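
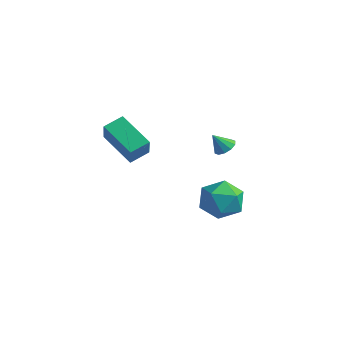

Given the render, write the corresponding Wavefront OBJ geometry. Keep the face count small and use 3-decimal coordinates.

v 0.601 0.771 -3.956
v 1.486 1.609 -4.121
v 1.654 -0.049 -2.479
v 2.539 0.789 -2.644
v 1.448 1.129 -2.19
v 0.797 1.636 -3.102
v 2.343 -0.076 -3.498
v 1.692 0.431 -4.41
v 2.563 1.086 -3.838
v 2.009 1.83 -3.03
v 1.131 -0.27 -3.57
v 0.577 0.474 -2.762
v -1.29 -4.078 1.844
v -1.059 -3.1 2.212
v 0.469 -4.128 0.873
v 0.7 -3.151 1.241
v -0.68 -4.649 2.979
v -0.449 -3.672 3.347
v 1.079 -4.7 2.008
v 1.31 -3.722 2.376
v 1.116 1.482 -0.178
v 1.618 1.634 0.134
v 0.724 1.018 0.678
v 1.368 1.914 0.171
v 1.022 2.029 0.075
v 0.712 1.935 -0.118
v 0.556 1.668 -0.334
v 0.614 1.33 -0.49
v 0.864 1.05 -0.528
v 1.21 0.935 -0.431
v 1.52 1.029 -0.239
v 1.676 1.296 -0.023
f 1 12 6
f 1 6 2
f 1 2 8
f 1 8 11
f 1 11 12
f 2 6 10
f 6 12 5
f 12 11 3
f 11 8 7
f 8 2 9
f 4 10 5
f 4 5 3
f 4 3 7
f 4 7 9
f 4 9 10
f 5 10 6
f 3 5 12
f 7 3 11
f 9 7 8
f 10 9 2
f 14 16 13
f 17 14 13
f 13 16 15
f 15 17 13
f 14 20 16
f 18 14 17
f 18 20 14
f 16 20 15
f 19 17 15
f 15 20 19
f 19 18 17
f 20 18 19
f 22 21 24
f 22 24 23
f 24 21 25
f 24 25 23
f 25 21 26
f 25 26 23
f 26 21 27
f 26 27 23
f 27 21 28
f 27 28 23
f 28 21 29
f 28 29 23
f 29 21 30
f 29 30 23
f 30 21 31
f 30 31 23
f 31 21 32
f 31 32 23
f 32 21 22
f 32 22 23



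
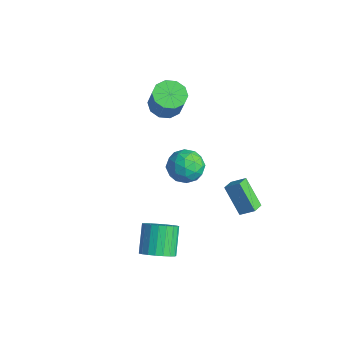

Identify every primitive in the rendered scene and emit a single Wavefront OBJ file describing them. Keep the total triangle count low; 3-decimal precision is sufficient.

v -0.221 3.886 -2.639
v 0.387 4.457 -2.053
v 1.04 4.071 -4.128
v 1.648 4.642 -3.542
v 0.192 3.178 -2.378
v 0.8 3.749 -1.792
v 1.453 3.363 -3.867
v 2.061 3.934 -3.281
v 2.621 0.161 3.536
v 3.281 -0.599 3.198
v 1.759 -1.001 4.462
v 2.419 -1.761 4.124
v 2.77 -1.008 4.786
v 3.303 -0.29 4.214
v 1.737 -1.31 3.446
v 2.27 -0.592 2.874
v 2.735 -1.508 3.142
v 3.374 -1.321 3.97
v 1.666 -0.279 3.69
v 2.305 -0.092 4.518
v 3.027 -0.117 3.285
v 2.013 -1.483 4.375
v 2.219 -1.041 4.764
v 2.608 -1.487 4.565
v 3.039 0.065 3.883
v 3.428 -0.382 3.684
v 3.127 -0.623 4.618
v 1.612 -1.218 3.976
v 2.001 -1.665 3.777
v 2.432 -0.113 3.095
v 2.821 -0.559 2.896
v 1.913 -0.977 3.042
v 3.094 -1.098 3.054
v 2.587 -1.781 3.599
v 2.186 -1.516 3.2
v 2.5 -1.094 2.864
v 3.469 -0.988 3.541
v 2.962 -1.671 4.085
v 3.169 -1.229 4.475
v 3.482 -0.807 4.138
v 3.148 -1.522 3.508
v 2.078 0.071 3.575
v 1.571 -0.612 4.119
v 1.558 -0.793 3.522
v 1.871 -0.371 3.185
v 2.453 0.181 4.061
v 1.946 -0.502 4.606
v 2.54 -0.506 4.796
v 2.854 -0.084 4.46
v 1.892 -0.078 4.152
v 2.829 -2.704 -2.61
v 3.569 -2.784 -1.973
v 2.571 -1.975 -0.712
v 1.831 -1.896 -1.35
v 3.645 -2.422 -2.145
v 2.646 -1.614 -0.885
v 3.579 -2.11 -2.398
v 2.58 -1.301 -1.138
v 3.383 -1.9 -2.688
v 2.385 -1.091 -1.427
v 3.092 -1.829 -2.964
v 2.094 -1.02 -1.703
v 2.755 -1.91 -3.179
v 1.757 -1.101 -1.918
v 2.431 -2.128 -3.295
v 1.433 -1.319 -2.035
v 2.176 -2.445 -3.294
v 1.178 -1.637 -2.033
v 2.034 -2.808 -3.174
v 1.036 -1.999 -1.913
v 2.029 -3.153 -2.956
v 1.031 -2.344 -1.696
v 2.163 -3.42 -2.679
v 1.164 -2.611 -1.419
v 2.412 -3.563 -2.39
v 1.413 -2.754 -1.129
v 2.733 -3.558 -2.139
v 1.734 -2.749 -0.878
v 3.07 -3.406 -1.969
v 2.072 -2.597 -0.709
v 3.366 -3.132 -1.911
v 2.368 -2.323 -0.65
v -3.85 1.933 2.396
v -3.019 2.305 2.033
v -2.259 2.139 3.6
v -3.09 1.767 3.964
v -3.354 2.764 2.243
v -2.594 2.598 3.811
v -3.878 2.905 2.512
v -3.117 2.74 4.08
v -4.391 2.676 2.737
v -3.631 2.51 4.304
v -4.698 2.162 2.831
v -3.938 1.996 4.399
v -4.681 1.561 2.76
v -3.921 1.395 4.327
v -4.346 1.102 2.549
v -3.586 0.936 4.117
v -3.823 0.96 2.28
v -3.062 0.795 3.848
v -3.309 1.19 2.056
v -2.549 1.024 3.623
v -3.002 1.704 1.961
v -2.242 1.538 3.529
f 2 4 1
f 5 2 1
f 1 4 3
f 3 5 1
f 2 8 4
f 6 2 5
f 6 8 2
f 4 8 3
f 7 5 3
f 3 8 7
f 7 6 5
f 8 6 7
f 9 46 25
f 46 20 49
f 25 49 14
f 46 49 25
f 9 25 21
f 25 14 26
f 21 26 10
f 25 26 21
f 9 21 30
f 21 10 31
f 30 31 16
f 21 31 30
f 9 30 42
f 30 16 45
f 42 45 19
f 30 45 42
f 9 42 46
f 42 19 50
f 46 50 20
f 42 50 46
f 10 26 37
f 26 14 40
f 37 40 18
f 26 40 37
f 14 49 27
f 49 20 48
f 27 48 13
f 49 48 27
f 20 50 47
f 50 19 43
f 47 43 11
f 50 43 47
f 19 45 44
f 45 16 32
f 44 32 15
f 45 32 44
f 16 31 36
f 31 10 33
f 36 33 17
f 31 33 36
f 12 38 24
f 38 18 39
f 24 39 13
f 38 39 24
f 12 24 22
f 24 13 23
f 22 23 11
f 24 23 22
f 12 22 29
f 22 11 28
f 29 28 15
f 22 28 29
f 12 29 34
f 29 15 35
f 34 35 17
f 29 35 34
f 12 34 38
f 34 17 41
f 38 41 18
f 34 41 38
f 13 39 27
f 39 18 40
f 27 40 14
f 39 40 27
f 11 23 47
f 23 13 48
f 47 48 20
f 23 48 47
f 15 28 44
f 28 11 43
f 44 43 19
f 28 43 44
f 17 35 36
f 35 15 32
f 36 32 16
f 35 32 36
f 18 41 37
f 41 17 33
f 37 33 10
f 41 33 37
f 52 51 55
f 52 55 53
f 53 55 56
f 53 56 54
f 55 51 57
f 55 57 56
f 56 57 58
f 56 58 54
f 57 51 59
f 57 59 58
f 58 59 60
f 58 60 54
f 59 51 61
f 59 61 60
f 60 61 62
f 60 62 54
f 61 51 63
f 61 63 62
f 62 63 64
f 62 64 54
f 63 51 65
f 63 65 64
f 64 65 66
f 64 66 54
f 65 51 67
f 65 67 66
f 66 67 68
f 66 68 54
f 67 51 69
f 67 69 68
f 68 69 70
f 68 70 54
f 69 51 71
f 69 71 70
f 70 71 72
f 70 72 54
f 71 51 73
f 71 73 72
f 72 73 74
f 72 74 54
f 73 51 75
f 73 75 74
f 74 75 76
f 74 76 54
f 75 51 77
f 75 77 76
f 76 77 78
f 76 78 54
f 77 51 79
f 77 79 78
f 78 79 80
f 78 80 54
f 79 51 81
f 79 81 80
f 80 81 82
f 80 82 54
f 81 51 52
f 81 52 82
f 82 52 53
f 82 53 54
f 84 83 87
f 84 87 85
f 85 87 88
f 85 88 86
f 87 83 89
f 87 89 88
f 88 89 90
f 88 90 86
f 89 83 91
f 89 91 90
f 90 91 92
f 90 92 86
f 91 83 93
f 91 93 92
f 92 93 94
f 92 94 86
f 93 83 95
f 93 95 94
f 94 95 96
f 94 96 86
f 95 83 97
f 95 97 96
f 96 97 98
f 96 98 86
f 97 83 99
f 97 99 98
f 98 99 100
f 98 100 86
f 99 83 101
f 99 101 100
f 100 101 102
f 100 102 86
f 101 83 103
f 101 103 102
f 102 103 104
f 102 104 86
f 103 83 84
f 103 84 104
f 104 84 85
f 104 85 86



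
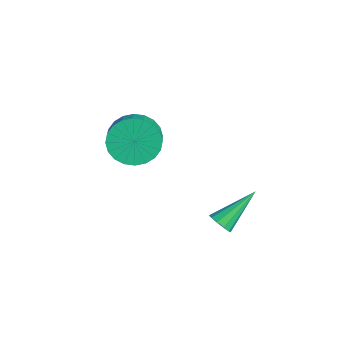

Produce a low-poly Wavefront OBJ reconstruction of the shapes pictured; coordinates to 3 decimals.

v 3.255 -0.505 -3.96
v 3.731 -0.569 -3.737
v 2.945 1.025 -2.86
v 3.767 -0.374 -3.998
v 3.608 -0.229 -4.244
v 3.313 -0.189 -4.382
v 2.997 -0.27 -4.359
v 2.779 -0.441 -4.184
v 2.743 -0.636 -3.923
v 2.902 -0.781 -3.677
v 3.197 -0.82 -3.539
v 3.513 -0.739 -3.562
v -1.771 -1.868 -2.56
v -1.399 -2.413 -3.389
v -0.136 -2.918 -2.489
v -0.509 -2.372 -1.66
v -1.214 -2.048 -3.443
v 0.049 -2.552 -2.544
v -1.114 -1.654 -3.363
v 0.149 -2.159 -2.464
v -1.114 -1.294 -3.161
v 0.149 -1.798 -2.262
v -1.214 -1.02 -2.867
v 0.049 -1.525 -1.968
v -1.399 -0.876 -2.526
v -0.136 -1.38 -1.627
v -1.64 -0.883 -2.191
v -0.378 -1.387 -1.292
v -1.902 -1.039 -1.911
v -0.639 -1.544 -1.012
v -2.144 -1.322 -1.731
v -0.881 -1.827 -0.831
v -2.329 -1.688 -1.676
v -1.066 -2.192 -0.777
v -2.429 -2.081 -1.756
v -1.166 -2.586 -0.857
v -2.429 -2.442 -1.958
v -1.166 -2.946 -1.059
v -2.329 -2.715 -2.252
v -1.066 -3.22 -1.353
v -2.144 -2.86 -2.593
v -0.881 -3.364 -1.694
v -1.902 -2.853 -2.928
v -0.64 -3.357 -2.029
v -1.641 -2.696 -3.208
v -0.378 -3.201 -2.309
f 2 1 4
f 2 4 3
f 4 1 5
f 4 5 3
f 5 1 6
f 5 6 3
f 6 1 7
f 6 7 3
f 7 1 8
f 7 8 3
f 8 1 9
f 8 9 3
f 9 1 10
f 9 10 3
f 10 1 11
f 10 11 3
f 11 1 12
f 11 12 3
f 12 1 2
f 12 2 3
f 14 13 17
f 14 17 15
f 15 17 18
f 15 18 16
f 17 13 19
f 17 19 18
f 18 19 20
f 18 20 16
f 19 13 21
f 19 21 20
f 20 21 22
f 20 22 16
f 21 13 23
f 21 23 22
f 22 23 24
f 22 24 16
f 23 13 25
f 23 25 24
f 24 25 26
f 24 26 16
f 25 13 27
f 25 27 26
f 26 27 28
f 26 28 16
f 27 13 29
f 27 29 28
f 28 29 30
f 28 30 16
f 29 13 31
f 29 31 30
f 30 31 32
f 30 32 16
f 31 13 33
f 31 33 32
f 32 33 34
f 32 34 16
f 33 13 35
f 33 35 34
f 34 35 36
f 34 36 16
f 35 13 37
f 35 37 36
f 36 37 38
f 36 38 16
f 37 13 39
f 37 39 38
f 38 39 40
f 38 40 16
f 39 13 41
f 39 41 40
f 40 41 42
f 40 42 16
f 41 13 43
f 41 43 42
f 42 43 44
f 42 44 16
f 43 13 45
f 43 45 44
f 44 45 46
f 44 46 16
f 45 13 14
f 45 14 46
f 46 14 15
f 46 15 16



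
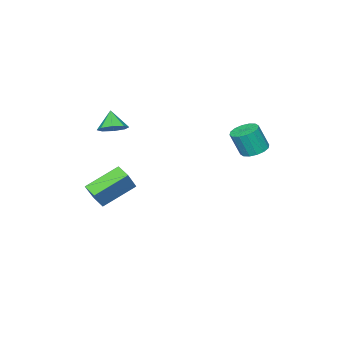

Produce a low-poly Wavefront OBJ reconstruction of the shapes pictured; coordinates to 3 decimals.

v -3.34 3.28 3.147
v -2.641 3.553 3.026
v -2.261 3.173 4.373
v -2.96 2.9 4.493
v -2.845 3.856 3.17
v -2.466 3.477 4.516
v -3.183 4.006 3.307
v -2.803 3.626 4.654
v -3.562 3.961 3.401
v -3.182 3.581 4.748
v -3.882 3.733 3.427
v -3.502 3.353 4.774
v -4.056 3.384 3.378
v -3.676 3.004 4.725
v -4.039 3.007 3.267
v -3.659 2.627 4.614
v -3.834 2.703 3.124
v -3.455 2.324 4.47
v -3.497 2.554 2.986
v -3.117 2.174 4.333
v -3.118 2.599 2.892
v -2.738 2.219 4.239
v -2.798 2.827 2.866
v -2.418 2.447 4.213
v -2.624 3.176 2.915
v -2.244 2.796 4.262
v -0.422 -3.551 3.383
v 0.062 -3.111 3.861
v -0.838 -4.129 4.337
v -0.493 -2.848 3.778
v -1.006 -2.996 3.464
v -1.177 -3.47 3.103
v -0.906 -3.991 2.905
v -0.351 -4.255 2.988
v 0.163 -4.106 3.302
v 0.334 -3.632 3.664
v 0.482 -3.446 -1.821
v 0.307 -4.288 -1.554
v -1.239 -2.762 -0.79
v -1.414 -3.604 -0.523
v 1.274 -3.236 -0.637
v 1.099 -4.078 -0.37
v -0.447 -2.552 0.394
v -0.622 -3.394 0.661
f 2 1 5
f 2 5 3
f 3 5 6
f 3 6 4
f 5 1 7
f 5 7 6
f 6 7 8
f 6 8 4
f 7 1 9
f 7 9 8
f 8 9 10
f 8 10 4
f 9 1 11
f 9 11 10
f 10 11 12
f 10 12 4
f 11 1 13
f 11 13 12
f 12 13 14
f 12 14 4
f 13 1 15
f 13 15 14
f 14 15 16
f 14 16 4
f 15 1 17
f 15 17 16
f 16 17 18
f 16 18 4
f 17 1 19
f 17 19 18
f 18 19 20
f 18 20 4
f 19 1 21
f 19 21 20
f 20 21 22
f 20 22 4
f 21 1 23
f 21 23 22
f 22 23 24
f 22 24 4
f 23 1 25
f 23 25 24
f 24 25 26
f 24 26 4
f 25 1 2
f 25 2 26
f 26 2 3
f 26 3 4
f 28 27 30
f 28 30 29
f 30 27 31
f 30 31 29
f 31 27 32
f 31 32 29
f 32 27 33
f 32 33 29
f 33 27 34
f 33 34 29
f 34 27 35
f 34 35 29
f 35 27 36
f 35 36 29
f 36 27 28
f 36 28 29
f 38 40 37
f 41 38 37
f 37 40 39
f 39 41 37
f 38 44 40
f 42 38 41
f 42 44 38
f 40 44 39
f 43 41 39
f 39 44 43
f 43 42 41
f 44 42 43



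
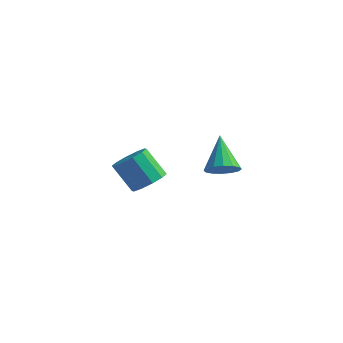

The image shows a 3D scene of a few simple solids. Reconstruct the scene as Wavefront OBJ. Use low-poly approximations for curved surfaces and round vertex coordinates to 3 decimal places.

v -1.756 0.285 -1.653
v -0.934 0.17 -0.962
v -2.182 0.299 0.544
v -3.004 0.415 -0.147
v -1.012 0.822 -1.083
v -2.26 0.951 0.423
v -1.375 1.269 -1.421
v -2.622 1.398 0.085
v -1.883 1.34 -1.848
v -3.13 1.469 -0.342
v -2.343 1.008 -2.201
v -3.59 1.137 -0.695
v -2.578 0.401 -2.344
v -3.826 0.53 -0.838
v -2.5 -0.251 -2.223
v -3.748 -0.122 -0.717
v -2.138 -0.698 -1.885
v -3.385 -0.569 -0.379
v -1.63 -0.769 -1.458
v -2.877 -0.64 0.048
v -1.17 -0.437 -1.105
v -2.417 -0.308 0.401
v 3.849 -2.606 2.666
v 4.504 -2.857 3.277
v 3.011 -1.214 4.134
v 4.694 -2.487 3.035
v 4.658 -2.149 2.694
v 4.406 -1.933 2.346
v 4.004 -1.898 2.083
v 3.56 -2.052 1.976
v 3.194 -2.355 2.054
v 3.004 -2.725 2.296
v 3.04 -3.063 2.637
v 3.292 -3.279 2.986
v 3.694 -3.314 3.248
v 4.138 -3.16 3.355
f 2 1 5
f 2 5 3
f 3 5 6
f 3 6 4
f 5 1 7
f 5 7 6
f 6 7 8
f 6 8 4
f 7 1 9
f 7 9 8
f 8 9 10
f 8 10 4
f 9 1 11
f 9 11 10
f 10 11 12
f 10 12 4
f 11 1 13
f 11 13 12
f 12 13 14
f 12 14 4
f 13 1 15
f 13 15 14
f 14 15 16
f 14 16 4
f 15 1 17
f 15 17 16
f 16 17 18
f 16 18 4
f 17 1 19
f 17 19 18
f 18 19 20
f 18 20 4
f 19 1 21
f 19 21 20
f 20 21 22
f 20 22 4
f 21 1 2
f 21 2 22
f 22 2 3
f 22 3 4
f 24 23 26
f 24 26 25
f 26 23 27
f 26 27 25
f 27 23 28
f 27 28 25
f 28 23 29
f 28 29 25
f 29 23 30
f 29 30 25
f 30 23 31
f 30 31 25
f 31 23 32
f 31 32 25
f 32 23 33
f 32 33 25
f 33 23 34
f 33 34 25
f 34 23 35
f 34 35 25
f 35 23 36
f 35 36 25
f 36 23 24
f 36 24 25



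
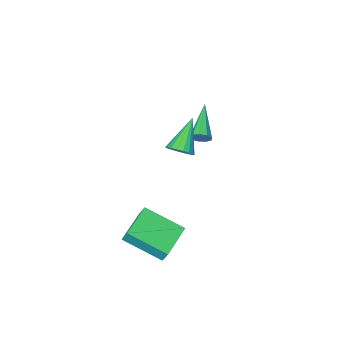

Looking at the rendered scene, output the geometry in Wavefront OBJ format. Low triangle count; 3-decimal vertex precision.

v 1.638 2.846 -3.378
v 1.575 3.211 -2.635
v 3.189 3.796 -3.714
v 3.127 4.161 -2.971
v 2.813 1.239 -2.489
v 2.751 1.604 -1.746
v 4.365 2.189 -2.825
v 4.302 2.554 -2.082
v -2.249 -1.241 -1.211
v -1.984 -1.64 -1.501
v -3.471 -2.739 -0.269
v -1.804 -1.578 -1.169
v -1.832 -1.358 -0.856
v -2.055 -1.084 -0.71
v -2.369 -0.883 -0.797
v -2.627 -0.85 -1.079
v -2.708 -0.999 -1.422
v -2.574 -1.262 -1.666
v -2.288 -1.515 -1.698
v 0.698 1.417 1.274
v 1.241 1.15 1.628
v -0.518 0.623 2.546
v 1.2 1.428 1.762
v 1.06 1.704 1.8
v 0.848 1.923 1.734
v 0.607 2.041 1.577
v 0.384 2.036 1.36
v 0.223 1.908 1.126
v 0.156 1.683 0.921
v 0.196 1.405 0.787
v 0.336 1.129 0.749
v 0.548 0.91 0.815
v 0.79 0.792 0.972
v 1.013 0.797 1.189
v 1.174 0.925 1.423
f 2 4 1
f 5 2 1
f 1 4 3
f 3 5 1
f 2 8 4
f 6 2 5
f 6 8 2
f 4 8 3
f 7 5 3
f 3 8 7
f 7 6 5
f 8 6 7
f 10 9 12
f 10 12 11
f 12 9 13
f 12 13 11
f 13 9 14
f 13 14 11
f 14 9 15
f 14 15 11
f 15 9 16
f 15 16 11
f 16 9 17
f 16 17 11
f 17 9 18
f 17 18 11
f 18 9 19
f 18 19 11
f 19 9 10
f 19 10 11
f 21 20 23
f 21 23 22
f 23 20 24
f 23 24 22
f 24 20 25
f 24 25 22
f 25 20 26
f 25 26 22
f 26 20 27
f 26 27 22
f 27 20 28
f 27 28 22
f 28 20 29
f 28 29 22
f 29 20 30
f 29 30 22
f 30 20 31
f 30 31 22
f 31 20 32
f 31 32 22
f 32 20 33
f 32 33 22
f 33 20 34
f 33 34 22
f 34 20 35
f 34 35 22
f 35 20 21
f 35 21 22



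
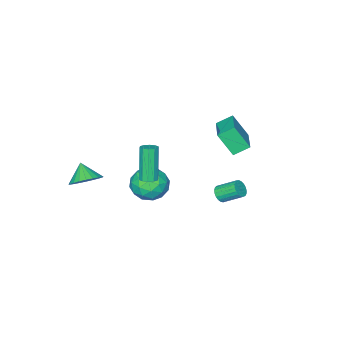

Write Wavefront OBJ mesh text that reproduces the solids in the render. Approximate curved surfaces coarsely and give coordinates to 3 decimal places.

v 3.186 1.606 1.241
v 3.535 1.929 1.423
v 2.984 1.398 3.422
v 2.634 1.074 3.239
v 3.264 2.087 1.391
v 2.713 1.556 3.389
v 2.963 2.061 1.3
v 2.412 1.529 3.299
v 2.747 1.861 1.188
v 2.196 1.329 3.186
v 2.699 1.563 1.095
v 2.147 1.032 3.093
v 2.836 1.282 1.058
v 2.285 0.751 3.057
v 3.107 1.124 1.091
v 2.556 0.593 3.089
v 3.408 1.151 1.181
v 2.857 0.619 3.18
v 3.624 1.351 1.294
v 3.073 0.819 3.292
v 3.673 1.648 1.387
v 3.121 1.117 3.385
v -0.982 2.772 -1.583
v -0.645 2.639 -1.155
v -1.181 3.616 -0.43
v -1.518 3.748 -0.857
v -0.517 2.796 -1.271
v -1.054 3.773 -0.546
v -0.469 2.948 -1.441
v -1.006 3.925 -0.716
v -0.51 3.07 -1.635
v -1.047 4.046 -0.91
v -0.633 3.14 -1.821
v -1.17 4.117 -1.095
v -0.816 3.146 -1.965
v -1.353 4.123 -1.239
v -1.027 3.088 -2.043
v -1.564 4.065 -1.317
v -1.231 2.975 -2.041
v -1.768 3.952 -1.316
v -1.391 2.827 -1.96
v -1.928 3.804 -1.235
v -1.481 2.669 -1.814
v -2.018 3.646 -1.089
v -1.484 2.529 -1.628
v -2.021 3.506 -0.903
v -1.401 2.431 -1.434
v -1.937 3.408 -0.709
v -1.245 2.392 -1.266
v -1.781 3.369 -0.541
v -1.043 2.418 -1.153
v -1.58 3.395 -0.427
v -0.831 2.506 -1.113
v -1.368 3.483 -0.388
v -4.876 1.056 0.343
v -4.493 0.208 1.717
v -3.434 2.584 0.885
v -3.051 1.736 2.259
v -4.109 0.524 -0.199
v -3.726 -0.324 1.175
v -2.667 2.052 0.343
v -2.284 1.204 1.717
v -0.299 -1.306 -2.752
v 0.517 -1.764 -3.502
v -1.497 -2.776 -3.158
v -0.681 -3.234 -3.908
v -0.478 -3.237 -2.727
v 0.263 -2.329 -2.476
v -1.243 -2.211 -4.184
v -0.502 -1.303 -3.933
v -0.066 -2.323 -4.387
v 0.406 -2.957 -3.486
v -1.386 -1.583 -3.174
v -0.914 -2.217 -2.273
v 0.214 -1.406 -3.091
v -1.194 -3.134 -3.569
v -1.075 -3.136 -2.875
v -0.595 -3.405 -3.315
v 0.065 -1.738 -2.488
v 0.544 -2.007 -2.929
v -0.04 -2.873 -2.473
v -1.524 -2.533 -3.731
v -1.045 -2.802 -4.172
v -0.385 -1.135 -3.345
v 0.095 -1.404 -3.785
v -0.94 -1.667 -4.187
v 0.351 -2.003 -4.052
v -0.353 -2.868 -4.291
v -0.683 -2.267 -4.453
v -0.248 -1.732 -4.306
v 0.629 -2.376 -3.523
v -0.076 -3.24 -3.762
v 0.044 -3.242 -3.067
v 0.479 -2.708 -2.92
v 0.286 -2.705 -4.043
v -0.904 -1.3 -2.898
v -1.609 -2.164 -3.137
v -1.459 -1.832 -3.74
v -1.024 -1.298 -3.593
v -0.627 -1.672 -2.369
v -1.331 -2.537 -2.608
v -0.732 -2.808 -2.354
v -0.297 -2.273 -2.207
v -1.266 -1.835 -2.617
v 3.283 -3.287 -1.574
v 4.225 -3.537 -1.474
v 2.977 -4.073 -0.666
v 4.199 -3.245 -1.23
v 4.034 -2.958 -1.037
v 3.754 -2.722 -0.927
v 3.403 -2.572 -0.915
v 3.033 -2.53 -1.003
v 2.702 -2.604 -1.178
v 2.458 -2.782 -1.414
v 2.341 -3.036 -1.674
v 2.366 -3.329 -1.919
v 2.531 -3.615 -2.111
v 2.811 -3.851 -2.222
v 3.162 -4.001 -2.234
v 3.532 -4.043 -2.145
v 3.864 -3.969 -1.97
v 4.107 -3.792 -1.734
f 2 1 5
f 2 5 3
f 3 5 6
f 3 6 4
f 5 1 7
f 5 7 6
f 6 7 8
f 6 8 4
f 7 1 9
f 7 9 8
f 8 9 10
f 8 10 4
f 9 1 11
f 9 11 10
f 10 11 12
f 10 12 4
f 11 1 13
f 11 13 12
f 12 13 14
f 12 14 4
f 13 1 15
f 13 15 14
f 14 15 16
f 14 16 4
f 15 1 17
f 15 17 16
f 16 17 18
f 16 18 4
f 17 1 19
f 17 19 18
f 18 19 20
f 18 20 4
f 19 1 21
f 19 21 20
f 20 21 22
f 20 22 4
f 21 1 2
f 21 2 22
f 22 2 3
f 22 3 4
f 24 23 27
f 24 27 25
f 25 27 28
f 25 28 26
f 27 23 29
f 27 29 28
f 28 29 30
f 28 30 26
f 29 23 31
f 29 31 30
f 30 31 32
f 30 32 26
f 31 23 33
f 31 33 32
f 32 33 34
f 32 34 26
f 33 23 35
f 33 35 34
f 34 35 36
f 34 36 26
f 35 23 37
f 35 37 36
f 36 37 38
f 36 38 26
f 37 23 39
f 37 39 38
f 38 39 40
f 38 40 26
f 39 23 41
f 39 41 40
f 40 41 42
f 40 42 26
f 41 23 43
f 41 43 42
f 42 43 44
f 42 44 26
f 43 23 45
f 43 45 44
f 44 45 46
f 44 46 26
f 45 23 47
f 45 47 46
f 46 47 48
f 46 48 26
f 47 23 49
f 47 49 48
f 48 49 50
f 48 50 26
f 49 23 51
f 49 51 50
f 50 51 52
f 50 52 26
f 51 23 53
f 51 53 52
f 52 53 54
f 52 54 26
f 53 23 24
f 53 24 54
f 54 24 25
f 54 25 26
f 56 58 55
f 59 56 55
f 55 58 57
f 57 59 55
f 56 62 58
f 60 56 59
f 60 62 56
f 58 62 57
f 61 59 57
f 57 62 61
f 61 60 59
f 62 60 61
f 63 100 79
f 100 74 103
f 79 103 68
f 100 103 79
f 63 79 75
f 79 68 80
f 75 80 64
f 79 80 75
f 63 75 84
f 75 64 85
f 84 85 70
f 75 85 84
f 63 84 96
f 84 70 99
f 96 99 73
f 84 99 96
f 63 96 100
f 96 73 104
f 100 104 74
f 96 104 100
f 64 80 91
f 80 68 94
f 91 94 72
f 80 94 91
f 68 103 81
f 103 74 102
f 81 102 67
f 103 102 81
f 74 104 101
f 104 73 97
f 101 97 65
f 104 97 101
f 73 99 98
f 99 70 86
f 98 86 69
f 99 86 98
f 70 85 90
f 85 64 87
f 90 87 71
f 85 87 90
f 66 92 78
f 92 72 93
f 78 93 67
f 92 93 78
f 66 78 76
f 78 67 77
f 76 77 65
f 78 77 76
f 66 76 83
f 76 65 82
f 83 82 69
f 76 82 83
f 66 83 88
f 83 69 89
f 88 89 71
f 83 89 88
f 66 88 92
f 88 71 95
f 92 95 72
f 88 95 92
f 67 93 81
f 93 72 94
f 81 94 68
f 93 94 81
f 65 77 101
f 77 67 102
f 101 102 74
f 77 102 101
f 69 82 98
f 82 65 97
f 98 97 73
f 82 97 98
f 71 89 90
f 89 69 86
f 90 86 70
f 89 86 90
f 72 95 91
f 95 71 87
f 91 87 64
f 95 87 91
f 106 105 108
f 106 108 107
f 108 105 109
f 108 109 107
f 109 105 110
f 109 110 107
f 110 105 111
f 110 111 107
f 111 105 112
f 111 112 107
f 112 105 113
f 112 113 107
f 113 105 114
f 113 114 107
f 114 105 115
f 114 115 107
f 115 105 116
f 115 116 107
f 116 105 117
f 116 117 107
f 117 105 118
f 117 118 107
f 118 105 119
f 118 119 107
f 119 105 120
f 119 120 107
f 120 105 121
f 120 121 107
f 121 105 122
f 121 122 107
f 122 105 106
f 122 106 107



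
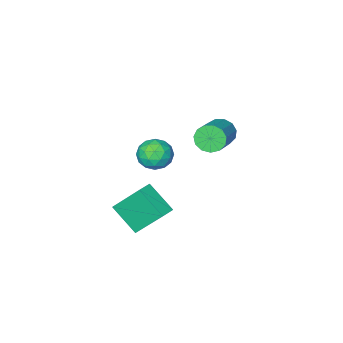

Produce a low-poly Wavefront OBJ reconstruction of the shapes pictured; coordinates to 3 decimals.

v -0.04 -2.296 1.599
v 0.349 -1.733 0.992
v 1.171 -3.147 1.588
v 1.56 -2.584 0.981
v 1.42 -2.303 1.84
v 0.672 -1.777 1.847
v 0.848 -3.103 0.733
v 0.1 -2.577 0.74
v 0.898 -2.232 0.457
v 1.252 -1.738 1.141
v 0.268 -3.142 1.439
v 0.622 -2.648 2.123
v 0.048 -1.94 1.297
v 1.472 -2.94 1.283
v 1.389 -2.775 1.789
v 1.618 -2.444 1.432
v 0.238 -1.966 1.799
v 0.467 -1.635 1.442
v 1.096 -1.97 1.941
v 1.053 -3.245 1.138
v 1.282 -2.914 0.781
v -0.098 -2.436 1.148
v 0.131 -2.105 0.791
v 0.424 -2.91 0.639
v 0.6 -1.902 0.625
v 1.312 -2.403 0.618
v 0.893 -2.707 0.473
v 0.453 -2.398 0.477
v 0.808 -1.612 1.027
v 1.519 -2.112 1.021
v 1.437 -1.947 1.526
v 0.997 -1.638 1.53
v 1.13 -1.905 0.712
v 0.001 -2.768 1.559
v 0.712 -3.268 1.553
v 0.523 -3.242 1.05
v 0.083 -2.933 1.054
v 0.208 -2.477 1.962
v 0.92 -2.978 1.955
v 1.067 -2.482 2.103
v 0.627 -2.173 2.107
v 0.39 -2.975 1.868
v 2.967 2.315 1.668
v 3.325 1.035 2.712
v 3.696 2.62 1.793
v 4.053 1.34 2.837
v 3.687 1.24 0.103
v 4.044 -0.04 1.147
v 4.415 1.545 0.228
v 4.773 0.265 1.272
v -2.177 -1.435 2.222
v -1.753 -1.483 1.582
v -0.398 -0.393 2.397
v -0.823 -0.345 3.038
v -2.006 -1.134 1.535
v -0.651 -0.044 2.35
v -2.313 -0.88 1.706
v -0.959 0.21 2.521
v -2.577 -0.802 2.042
v -1.223 0.287 2.857
v -2.714 -0.926 2.434
v -1.36 0.164 3.249
v -2.681 -1.211 2.76
v -1.326 -0.121 3.575
v -2.488 -1.567 2.915
v -1.133 -0.477 3.73
v -2.196 -1.881 2.85
v -0.841 -0.791 3.665
v -1.898 -2.054 2.586
v -0.543 -0.964 3.401
v -1.689 -2.03 2.206
v -0.334 -0.94 3.021
v -1.635 -1.817 1.832
v -0.28 -0.727 2.647
f 1 38 17
f 38 12 41
f 17 41 6
f 38 41 17
f 1 17 13
f 17 6 18
f 13 18 2
f 17 18 13
f 1 13 22
f 13 2 23
f 22 23 8
f 13 23 22
f 1 22 34
f 22 8 37
f 34 37 11
f 22 37 34
f 1 34 38
f 34 11 42
f 38 42 12
f 34 42 38
f 2 18 29
f 18 6 32
f 29 32 10
f 18 32 29
f 6 41 19
f 41 12 40
f 19 40 5
f 41 40 19
f 12 42 39
f 42 11 35
f 39 35 3
f 42 35 39
f 11 37 36
f 37 8 24
f 36 24 7
f 37 24 36
f 8 23 28
f 23 2 25
f 28 25 9
f 23 25 28
f 4 30 16
f 30 10 31
f 16 31 5
f 30 31 16
f 4 16 14
f 16 5 15
f 14 15 3
f 16 15 14
f 4 14 21
f 14 3 20
f 21 20 7
f 14 20 21
f 4 21 26
f 21 7 27
f 26 27 9
f 21 27 26
f 4 26 30
f 26 9 33
f 30 33 10
f 26 33 30
f 5 31 19
f 31 10 32
f 19 32 6
f 31 32 19
f 3 15 39
f 15 5 40
f 39 40 12
f 15 40 39
f 7 20 36
f 20 3 35
f 36 35 11
f 20 35 36
f 9 27 28
f 27 7 24
f 28 24 8
f 27 24 28
f 10 33 29
f 33 9 25
f 29 25 2
f 33 25 29
f 44 46 43
f 47 44 43
f 43 46 45
f 45 47 43
f 44 50 46
f 48 44 47
f 48 50 44
f 46 50 45
f 49 47 45
f 45 50 49
f 49 48 47
f 50 48 49
f 52 51 55
f 52 55 53
f 53 55 56
f 53 56 54
f 55 51 57
f 55 57 56
f 56 57 58
f 56 58 54
f 57 51 59
f 57 59 58
f 58 59 60
f 58 60 54
f 59 51 61
f 59 61 60
f 60 61 62
f 60 62 54
f 61 51 63
f 61 63 62
f 62 63 64
f 62 64 54
f 63 51 65
f 63 65 64
f 64 65 66
f 64 66 54
f 65 51 67
f 65 67 66
f 66 67 68
f 66 68 54
f 67 51 69
f 67 69 68
f 68 69 70
f 68 70 54
f 69 51 71
f 69 71 70
f 70 71 72
f 70 72 54
f 71 51 73
f 71 73 72
f 72 73 74
f 72 74 54
f 73 51 52
f 73 52 74
f 74 52 53
f 74 53 54



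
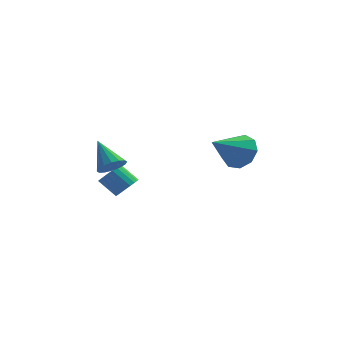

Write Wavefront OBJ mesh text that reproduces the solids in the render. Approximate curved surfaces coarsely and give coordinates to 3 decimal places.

v 4.345 1.427 2.872
v 5.057 1.505 3.652
v 3.235 -0.007 4.028
v 4.529 1.992 3.749
v 3.914 2.215 3.435
v 3.501 2.068 2.857
v 3.482 1.622 2.287
v 3.867 1.084 1.989
v 4.476 0.706 2.105
v 5.023 0.666 2.579
v 5.252 0.982 3.19
v -1.735 1.059 1.564
v -1.314 0.734 2.134
v -2.645 2.041 2.796
v -1.106 1.063 2.025
v -1.067 1.391 1.793
v -1.207 1.63 1.499
v -1.488 1.716 1.223
v -1.835 1.626 1.038
v -2.156 1.385 0.993
v -2.363 1.056 1.102
v -2.402 0.728 1.334
v -2.263 0.489 1.628
v -1.981 0.402 1.904
v -1.634 0.492 2.09
v -1.337 2.663 -0.596
v -0.831 2.649 -0.042
v -1.758 2.882 0.81
v -2.263 2.897 0.256
v -0.83 2.95 -0.123
v -1.757 3.183 0.729
v -0.916 3.201 -0.286
v -1.843 3.435 0.566
v -1.075 3.36 -0.502
v -2.002 3.593 0.349
v -1.279 3.398 -0.735
v -2.206 3.631 0.117
v -1.493 3.309 -0.943
v -2.42 3.543 -0.092
v -1.68 3.109 -1.092
v -2.607 3.342 -0.24
v -1.808 2.831 -1.155
v -2.735 3.064 -0.303
v -1.854 2.524 -1.121
v -2.781 2.758 -0.269
v -1.811 2.242 -0.996
v -2.737 2.475 -0.144
v -1.685 2.032 -0.802
v -2.612 2.266 0.049
v -1.5 1.932 -0.573
v -2.426 2.165 0.279
v -1.286 1.958 -0.347
v -2.213 2.191 0.505
v -1.081 2.106 -0.165
v -2.007 2.339 0.687
v -0.92 2.35 -0.057
v -1.847 2.583 0.795
f 2 1 4
f 2 4 3
f 4 1 5
f 4 5 3
f 5 1 6
f 5 6 3
f 6 1 7
f 6 7 3
f 7 1 8
f 7 8 3
f 8 1 9
f 8 9 3
f 9 1 10
f 9 10 3
f 10 1 11
f 10 11 3
f 11 1 2
f 11 2 3
f 13 12 15
f 13 15 14
f 15 12 16
f 15 16 14
f 16 12 17
f 16 17 14
f 17 12 18
f 17 18 14
f 18 12 19
f 18 19 14
f 19 12 20
f 19 20 14
f 20 12 21
f 20 21 14
f 21 12 22
f 21 22 14
f 22 12 23
f 22 23 14
f 23 12 24
f 23 24 14
f 24 12 25
f 24 25 14
f 25 12 13
f 25 13 14
f 27 26 30
f 27 30 28
f 28 30 31
f 28 31 29
f 30 26 32
f 30 32 31
f 31 32 33
f 31 33 29
f 32 26 34
f 32 34 33
f 33 34 35
f 33 35 29
f 34 26 36
f 34 36 35
f 35 36 37
f 35 37 29
f 36 26 38
f 36 38 37
f 37 38 39
f 37 39 29
f 38 26 40
f 38 40 39
f 39 40 41
f 39 41 29
f 40 26 42
f 40 42 41
f 41 42 43
f 41 43 29
f 42 26 44
f 42 44 43
f 43 44 45
f 43 45 29
f 44 26 46
f 44 46 45
f 45 46 47
f 45 47 29
f 46 26 48
f 46 48 47
f 47 48 49
f 47 49 29
f 48 26 50
f 48 50 49
f 49 50 51
f 49 51 29
f 50 26 52
f 50 52 51
f 51 52 53
f 51 53 29
f 52 26 54
f 52 54 53
f 53 54 55
f 53 55 29
f 54 26 56
f 54 56 55
f 55 56 57
f 55 57 29
f 56 26 27
f 56 27 57
f 57 27 28
f 57 28 29



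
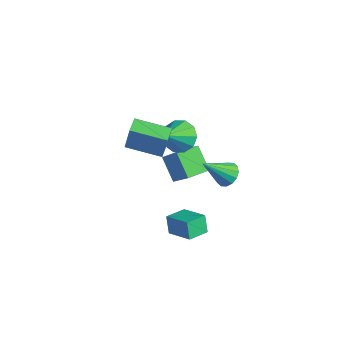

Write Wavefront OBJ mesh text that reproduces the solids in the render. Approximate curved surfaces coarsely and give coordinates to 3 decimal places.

v 1.094 -3.846 -4.221
v 0.622 -3.611 -3.199
v 1.131 -2.556 -4.501
v 0.659 -2.321 -3.479
v 2.661 -3.739 -3.521
v 2.189 -3.504 -2.499
v 2.698 -2.449 -3.801
v 2.226 -2.214 -2.779
v -1.72 -4.14 2.958
v -1.411 -4.036 4.637
v -0.027 -2.976 2.574
v 0.282 -2.872 4.253
v -1.162 -4.968 2.907
v -0.853 -4.864 4.586
v 0.531 -3.804 2.523
v 0.84 -3.7 4.202
v -1.804 -0.455 0.106
v -0.98 -0.831 -0.483
v -1.496 -1.825 1.414
v -0.74 -0.374 -0.06
v -0.906 0.053 0.426
v -1.415 0.285 0.789
v -2.072 0.236 0.892
v -2.627 -0.078 0.694
v -2.868 -0.535 0.271
v -2.702 -0.962 -0.214
v -2.193 -1.195 -0.578
v -1.535 -1.145 -0.68
v 2.135 -0.496 -0.27
v 2.698 -0.197 0.23
v 1.505 -1.784 1.21
v 2.359 0.041 0.293
v 1.96 0.136 0.206
v 1.608 0.061 -0.009
v 1.397 -0.163 -0.294
v 1.384 -0.476 -0.572
v 1.572 -0.795 -0.77
v 1.911 -1.034 -0.833
v 2.31 -1.128 -0.745
v 2.662 -1.053 -0.53
v 2.873 -0.829 -0.245
v 2.886 -0.516 0.033
v -1.16 -1.501 -2.964
v -2.411 -1.209 -1.85
v -0.99 -0.063 -3.15
v -2.241 0.229 -2.036
v 0.041 -1.469 -1.624
v -1.21 -1.177 -0.51
v 0.211 -0.031 -1.81
v -1.04 0.261 -0.696
f 2 4 1
f 5 2 1
f 1 4 3
f 3 5 1
f 2 8 4
f 6 2 5
f 6 8 2
f 4 8 3
f 7 5 3
f 3 8 7
f 7 6 5
f 8 6 7
f 10 12 9
f 13 10 9
f 9 12 11
f 11 13 9
f 10 16 12
f 14 10 13
f 14 16 10
f 12 16 11
f 15 13 11
f 11 16 15
f 15 14 13
f 16 14 15
f 18 17 20
f 18 20 19
f 20 17 21
f 20 21 19
f 21 17 22
f 21 22 19
f 22 17 23
f 22 23 19
f 23 17 24
f 23 24 19
f 24 17 25
f 24 25 19
f 25 17 26
f 25 26 19
f 26 17 27
f 26 27 19
f 27 17 28
f 27 28 19
f 28 17 18
f 28 18 19
f 30 29 32
f 30 32 31
f 32 29 33
f 32 33 31
f 33 29 34
f 33 34 31
f 34 29 35
f 34 35 31
f 35 29 36
f 35 36 31
f 36 29 37
f 36 37 31
f 37 29 38
f 37 38 31
f 38 29 39
f 38 39 31
f 39 29 40
f 39 40 31
f 40 29 41
f 40 41 31
f 41 29 42
f 41 42 31
f 42 29 30
f 42 30 31
f 44 46 43
f 47 44 43
f 43 46 45
f 45 47 43
f 44 50 46
f 48 44 47
f 48 50 44
f 46 50 45
f 49 47 45
f 45 50 49
f 49 48 47
f 50 48 49



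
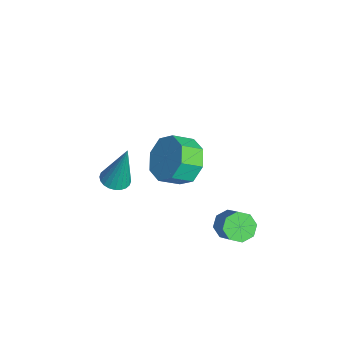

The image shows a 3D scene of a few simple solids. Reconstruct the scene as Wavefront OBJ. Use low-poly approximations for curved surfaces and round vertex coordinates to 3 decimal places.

v -0.222 1.672 1.03
v 0.776 1.677 0.817
v 0.899 0.833 1.377
v -0.098 0.828 1.59
v 0.606 2.081 1.464
v 0.73 1.237 2.023
v -0.049 2.245 1.856
v 0.075 1.401 2.416
v -0.805 2.074 1.764
v -0.681 1.23 2.324
v -1.219 1.667 1.243
v -1.096 0.823 1.803
v -1.05 1.263 0.597
v -0.926 0.419 1.156
v -0.395 1.099 0.204
v -0.271 0.255 0.764
v 0.361 1.27 0.296
v 0.485 0.426 0.856
v -0.202 3.397 -3.556
v 0.143 2.905 -3.873
v 1.268 2.991 -2.781
v 0.922 3.483 -2.464
v 0.272 3.379 -4.043
v 1.397 3.465 -2.951
v 0.123 3.864 -3.928
v 1.248 3.95 -2.836
v -0.217 4.076 -3.595
v 0.908 4.162 -2.503
v -0.548 3.889 -3.239
v 0.577 3.975 -2.147
v -0.677 3.415 -3.069
v 0.448 3.501 -1.977
v -0.528 2.93 -3.184
v 0.597 3.016 -2.092
v -0.188 2.718 -3.517
v 0.937 2.804 -2.425
v -4.098 -0.352 -3.726
v -3.749 -0.894 -3.639
v -3.862 0.132 -1.654
v -3.567 -0.727 -3.698
v -3.467 -0.503 -3.762
v -3.462 -0.256 -3.82
v -3.554 -0.024 -3.864
v -3.729 0.158 -3.887
v -3.96 0.263 -3.885
v -4.212 0.274 -3.859
v -4.447 0.189 -3.812
v -4.629 0.022 -3.753
v -4.729 -0.202 -3.689
v -4.734 -0.448 -3.631
v -4.642 -0.68 -3.587
v -4.467 -0.863 -3.564
v -4.235 -0.967 -3.566
v -3.983 -0.978 -3.592
f 2 1 5
f 2 5 3
f 3 5 6
f 3 6 4
f 5 1 7
f 5 7 6
f 6 7 8
f 6 8 4
f 7 1 9
f 7 9 8
f 8 9 10
f 8 10 4
f 9 1 11
f 9 11 10
f 10 11 12
f 10 12 4
f 11 1 13
f 11 13 12
f 12 13 14
f 12 14 4
f 13 1 15
f 13 15 14
f 14 15 16
f 14 16 4
f 15 1 17
f 15 17 16
f 16 17 18
f 16 18 4
f 17 1 2
f 17 2 18
f 18 2 3
f 18 3 4
f 20 19 23
f 20 23 21
f 21 23 24
f 21 24 22
f 23 19 25
f 23 25 24
f 24 25 26
f 24 26 22
f 25 19 27
f 25 27 26
f 26 27 28
f 26 28 22
f 27 19 29
f 27 29 28
f 28 29 30
f 28 30 22
f 29 19 31
f 29 31 30
f 30 31 32
f 30 32 22
f 31 19 33
f 31 33 32
f 32 33 34
f 32 34 22
f 33 19 35
f 33 35 34
f 34 35 36
f 34 36 22
f 35 19 20
f 35 20 36
f 36 20 21
f 36 21 22
f 38 37 40
f 38 40 39
f 40 37 41
f 40 41 39
f 41 37 42
f 41 42 39
f 42 37 43
f 42 43 39
f 43 37 44
f 43 44 39
f 44 37 45
f 44 45 39
f 45 37 46
f 45 46 39
f 46 37 47
f 46 47 39
f 47 37 48
f 47 48 39
f 48 37 49
f 48 49 39
f 49 37 50
f 49 50 39
f 50 37 51
f 50 51 39
f 51 37 52
f 51 52 39
f 52 37 53
f 52 53 39
f 53 37 54
f 53 54 39
f 54 37 38
f 54 38 39



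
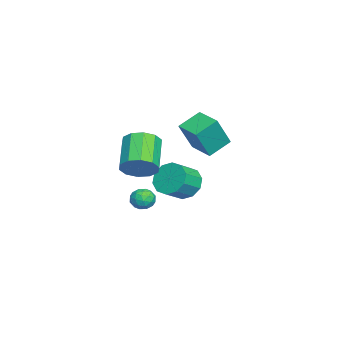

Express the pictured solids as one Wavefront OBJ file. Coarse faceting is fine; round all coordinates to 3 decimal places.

v -4.584 2.578 0.123
v -3.828 1.984 1.877
v -3.516 3.626 0.018
v -2.76 3.032 1.771
v -3.72 1.628 -0.571
v -2.964 1.034 1.182
v -2.652 2.676 -0.677
v -1.896 2.082 1.077
v 1.616 0.066 -2.135
v 2.073 0.574 -2.103
v 2.087 -0.414 -1.257
v 2.544 0.094 -1.225
v 1.889 0.214 -1.073
v 1.597 0.51 -1.616
v 2.563 -0.35 -1.744
v 2.271 -0.054 -2.287
v 2.658 0.316 -1.861
v 2.241 0.665 -1.447
v 1.919 -0.505 -1.913
v 1.502 -0.156 -1.499
v 1.803 0.362 -2.196
v 2.357 -0.202 -1.164
v 1.972 -0.132 -1.075
v 2.24 0.167 -1.056
v 1.523 0.325 -1.91
v 1.792 0.623 -1.891
v 1.684 0.412 -1.286
v 2.368 -0.463 -1.469
v 2.637 -0.165 -1.45
v 1.92 -0.007 -2.304
v 2.188 0.292 -2.285
v 2.476 -0.252 -2.074
v 2.415 0.509 -2.035
v 2.692 0.227 -1.519
v 2.703 -0.034 -1.824
v 2.532 0.14 -2.143
v 2.17 0.714 -1.791
v 2.448 0.432 -1.276
v 2.062 0.502 -1.186
v 1.891 0.677 -1.505
v 2.514 0.563 -1.649
v 1.712 -0.272 -2.084
v 1.99 -0.554 -1.569
v 2.269 -0.517 -1.855
v 2.098 -0.342 -2.174
v 1.468 -0.067 -1.841
v 1.745 -0.349 -1.325
v 1.628 0.02 -1.217
v 1.457 0.194 -1.536
v 1.646 -0.403 -1.711
v -3.369 1.333 -3.055
v -2.75 1.273 -3.914
v -1.773 0.588 -3.164
v -2.391 0.647 -2.305
v -2.604 1.828 -3.598
v -1.627 1.142 -2.847
v -2.75 2.194 -3.074
v -1.773 1.508 -2.324
v -3.132 2.23 -2.543
v -2.155 1.544 -1.793
v -3.604 1.924 -2.208
v -2.627 1.238 -1.457
v -3.987 1.392 -2.196
v -3.01 0.707 -1.446
v -4.133 0.838 -2.513
v -3.156 0.152 -1.762
v -3.987 0.472 -3.036
v -3.01 -0.214 -2.286
v -3.605 0.436 -3.567
v -2.628 -0.25 -2.817
v -3.133 0.742 -3.903
v -2.156 0.056 -3.152
v 3.162 0.116 0.885
v 3.691 0.29 1.692
v 2.046 0.139 2.802
v 1.518 -0.036 1.995
v 3.496 0.822 1.477
v 1.852 0.671 2.587
v 3.175 1.084 1.035
v 1.53 0.933 2.145
v 2.848 0.976 0.537
v 1.203 0.825 1.647
v 2.642 0.54 0.171
v 0.997 0.388 1.281
v 2.634 -0.059 0.078
v 0.989 -0.21 1.188
v 2.828 -0.591 0.293
v 1.184 -0.742 1.403
v 3.15 -0.853 0.735
v 1.505 -1.004 1.845
v 3.477 -0.745 1.233
v 1.832 -0.896 2.343
v 3.683 -0.308 1.599
v 2.038 -0.46 2.709
f 2 4 1
f 5 2 1
f 1 4 3
f 3 5 1
f 2 8 4
f 6 2 5
f 6 8 2
f 4 8 3
f 7 5 3
f 3 8 7
f 7 6 5
f 8 6 7
f 9 46 25
f 46 20 49
f 25 49 14
f 46 49 25
f 9 25 21
f 25 14 26
f 21 26 10
f 25 26 21
f 9 21 30
f 21 10 31
f 30 31 16
f 21 31 30
f 9 30 42
f 30 16 45
f 42 45 19
f 30 45 42
f 9 42 46
f 42 19 50
f 46 50 20
f 42 50 46
f 10 26 37
f 26 14 40
f 37 40 18
f 26 40 37
f 14 49 27
f 49 20 48
f 27 48 13
f 49 48 27
f 20 50 47
f 50 19 43
f 47 43 11
f 50 43 47
f 19 45 44
f 45 16 32
f 44 32 15
f 45 32 44
f 16 31 36
f 31 10 33
f 36 33 17
f 31 33 36
f 12 38 24
f 38 18 39
f 24 39 13
f 38 39 24
f 12 24 22
f 24 13 23
f 22 23 11
f 24 23 22
f 12 22 29
f 22 11 28
f 29 28 15
f 22 28 29
f 12 29 34
f 29 15 35
f 34 35 17
f 29 35 34
f 12 34 38
f 34 17 41
f 38 41 18
f 34 41 38
f 13 39 27
f 39 18 40
f 27 40 14
f 39 40 27
f 11 23 47
f 23 13 48
f 47 48 20
f 23 48 47
f 15 28 44
f 28 11 43
f 44 43 19
f 28 43 44
f 17 35 36
f 35 15 32
f 36 32 16
f 35 32 36
f 18 41 37
f 41 17 33
f 37 33 10
f 41 33 37
f 52 51 55
f 52 55 53
f 53 55 56
f 53 56 54
f 55 51 57
f 55 57 56
f 56 57 58
f 56 58 54
f 57 51 59
f 57 59 58
f 58 59 60
f 58 60 54
f 59 51 61
f 59 61 60
f 60 61 62
f 60 62 54
f 61 51 63
f 61 63 62
f 62 63 64
f 62 64 54
f 63 51 65
f 63 65 64
f 64 65 66
f 64 66 54
f 65 51 67
f 65 67 66
f 66 67 68
f 66 68 54
f 67 51 69
f 67 69 68
f 68 69 70
f 68 70 54
f 69 51 71
f 69 71 70
f 70 71 72
f 70 72 54
f 71 51 52
f 71 52 72
f 72 52 53
f 72 53 54
f 74 73 77
f 74 77 75
f 75 77 78
f 75 78 76
f 77 73 79
f 77 79 78
f 78 79 80
f 78 80 76
f 79 73 81
f 79 81 80
f 80 81 82
f 80 82 76
f 81 73 83
f 81 83 82
f 82 83 84
f 82 84 76
f 83 73 85
f 83 85 84
f 84 85 86
f 84 86 76
f 85 73 87
f 85 87 86
f 86 87 88
f 86 88 76
f 87 73 89
f 87 89 88
f 88 89 90
f 88 90 76
f 89 73 91
f 89 91 90
f 90 91 92
f 90 92 76
f 91 73 93
f 91 93 92
f 92 93 94
f 92 94 76
f 93 73 74
f 93 74 94
f 94 74 75
f 94 75 76



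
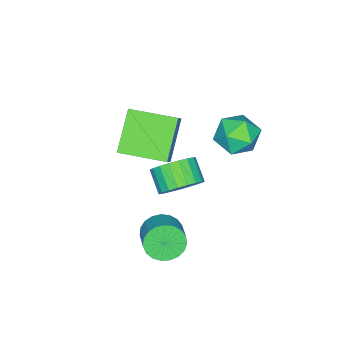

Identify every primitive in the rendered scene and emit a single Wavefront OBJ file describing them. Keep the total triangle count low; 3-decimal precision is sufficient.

v -4.409 1.475 -0.349
v -3.829 1.458 -1.136
v -3.791 0.102 0.136
v -3.211 0.085 -0.651
v -3.062 0.749 0.051
v -3.444 1.597 -0.249
v -4.176 -0.037 -0.751
v -4.558 0.811 -1.051
v -3.685 0.523 -1.385
v -2.997 1.009 -0.889
v -4.623 0.551 -0.111
v -3.935 1.037 0.385
v 0.061 -0.127 -3.641
v 0.602 -0.325 -4.211
v 1.42 0.349 -3.669
v 0.879 0.547 -3.099
v 0.461 -0.048 -4.341
v 1.278 0.625 -3.799
v 0.25 0.215 -4.351
v 1.068 0.888 -3.808
v 0.007 0.419 -4.238
v 0.825 1.092 -3.695
v -0.226 0.528 -4.021
v 0.592 1.202 -3.479
v -0.41 0.525 -3.739
v 0.408 1.198 -3.197
v -0.513 0.409 -3.44
v 0.305 1.082 -2.898
v -0.516 0.2 -3.176
v 0.302 0.873 -2.634
v -0.42 -0.066 -2.992
v 0.398 0.608 -2.45
v -0.24 -0.341 -2.92
v 0.578 0.332 -2.378
v -0.008 -0.58 -2.974
v 0.809 0.093 -2.431
v 0.235 -0.74 -3.142
v 1.053 -0.067 -2.6
v 0.449 -0.794 -3.397
v 1.267 -0.121 -2.855
v 0.595 -0.733 -3.694
v 1.413 -0.06 -3.152
v 0.649 -0.567 -3.982
v 1.467 0.106 -3.439
v -0.983 0.095 -1.656
v -0.422 0.281 -0.991
v -0.935 -0.429 -0.359
v -1.497 -0.615 -1.024
v -0.692 0.527 -0.934
v -1.206 -0.183 -0.302
v -1.013 0.698 -1.002
v -1.527 -0.011 -0.371
v -1.329 0.765 -1.184
v -1.842 0.056 -0.552
v -1.585 0.716 -1.447
v -2.098 0.007 -0.815
v -1.737 0.56 -1.746
v -2.25 -0.15 -1.114
v -1.758 0.323 -2.029
v -2.272 -0.386 -1.397
v -1.646 0.047 -2.248
v -2.159 -0.663 -1.616
v -1.419 -0.221 -2.365
v -1.932 -0.931 -1.733
v -1.117 -0.435 -2.359
v -1.63 -1.144 -1.727
v -0.791 -0.556 -2.231
v -1.305 -1.266 -1.599
v -0.499 -0.566 -2.004
v -1.013 -1.275 -1.372
v -0.291 -0.461 -1.717
v -0.804 -1.17 -1.085
v -0.202 -0.26 -1.419
v -0.715 -0.969 -0.787
v -0.248 0.003 -1.162
v -0.762 -0.707 -0.531
v -1.902 -2.625 0.878
v -1.091 -2.258 1.852
v -2.521 -0.876 0.735
v -1.709 -0.509 1.709
v -0.551 -2.251 -0.389
v 0.261 -1.884 0.585
v -1.169 -0.502 -0.532
v -0.358 -0.135 0.442
f 1 12 6
f 1 6 2
f 1 2 8
f 1 8 11
f 1 11 12
f 2 6 10
f 6 12 5
f 12 11 3
f 11 8 7
f 8 2 9
f 4 10 5
f 4 5 3
f 4 3 7
f 4 7 9
f 4 9 10
f 5 10 6
f 3 5 12
f 7 3 11
f 9 7 8
f 10 9 2
f 14 13 17
f 14 17 15
f 15 17 18
f 15 18 16
f 17 13 19
f 17 19 18
f 18 19 20
f 18 20 16
f 19 13 21
f 19 21 20
f 20 21 22
f 20 22 16
f 21 13 23
f 21 23 22
f 22 23 24
f 22 24 16
f 23 13 25
f 23 25 24
f 24 25 26
f 24 26 16
f 25 13 27
f 25 27 26
f 26 27 28
f 26 28 16
f 27 13 29
f 27 29 28
f 28 29 30
f 28 30 16
f 29 13 31
f 29 31 30
f 30 31 32
f 30 32 16
f 31 13 33
f 31 33 32
f 32 33 34
f 32 34 16
f 33 13 35
f 33 35 34
f 34 35 36
f 34 36 16
f 35 13 37
f 35 37 36
f 36 37 38
f 36 38 16
f 37 13 39
f 37 39 38
f 38 39 40
f 38 40 16
f 39 13 41
f 39 41 40
f 40 41 42
f 40 42 16
f 41 13 43
f 41 43 42
f 42 43 44
f 42 44 16
f 43 13 14
f 43 14 44
f 44 14 15
f 44 15 16
f 46 45 49
f 46 49 47
f 47 49 50
f 47 50 48
f 49 45 51
f 49 51 50
f 50 51 52
f 50 52 48
f 51 45 53
f 51 53 52
f 52 53 54
f 52 54 48
f 53 45 55
f 53 55 54
f 54 55 56
f 54 56 48
f 55 45 57
f 55 57 56
f 56 57 58
f 56 58 48
f 57 45 59
f 57 59 58
f 58 59 60
f 58 60 48
f 59 45 61
f 59 61 60
f 60 61 62
f 60 62 48
f 61 45 63
f 61 63 62
f 62 63 64
f 62 64 48
f 63 45 65
f 63 65 64
f 64 65 66
f 64 66 48
f 65 45 67
f 65 67 66
f 66 67 68
f 66 68 48
f 67 45 69
f 67 69 68
f 68 69 70
f 68 70 48
f 69 45 71
f 69 71 70
f 70 71 72
f 70 72 48
f 71 45 73
f 71 73 72
f 72 73 74
f 72 74 48
f 73 45 75
f 73 75 74
f 74 75 76
f 74 76 48
f 75 45 46
f 75 46 76
f 76 46 47
f 76 47 48
f 78 80 77
f 81 78 77
f 77 80 79
f 79 81 77
f 78 84 80
f 82 78 81
f 82 84 78
f 80 84 79
f 83 81 79
f 79 84 83
f 83 82 81
f 84 82 83



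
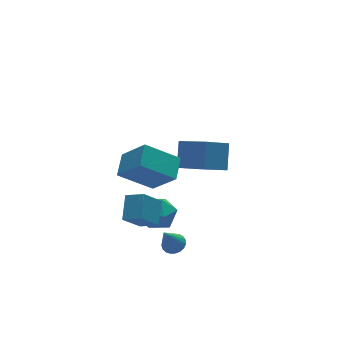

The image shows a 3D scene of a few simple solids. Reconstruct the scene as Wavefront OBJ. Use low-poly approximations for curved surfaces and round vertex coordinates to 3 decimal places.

v -4.851 -2.159 2.083
v -4.297 -3.35 3.483
v -4.086 -1.248 2.555
v -3.532 -2.438 3.955
v -3.348 -2.822 0.925
v -2.794 -4.012 2.325
v -2.583 -1.91 1.397
v -2.029 -3.101 2.797
v -1.999 -0.13 -3.5
v -1.335 -0.443 -2.732
v -2.905 -1.577 -3.308
v -2.241 -1.89 -2.54
v -2.895 -1.07 -2.375
v -2.335 -0.175 -2.494
v -1.905 -1.845 -3.546
v -1.345 -0.95 -3.665
v -1.277 -1.503 -2.761
v -1.889 -1.024 -2.037
v -2.351 -0.996 -4.003
v -2.963 -0.517 -3.279
v 2.26 -0.301 -2.216
v 0.917 -0.319 -1.484
v 1.7 1.395 -3.202
v 0.357 1.377 -2.469
v 2.883 0.583 -1.051
v 1.54 0.565 -0.318
v 2.323 2.279 -2.036
v 0.98 2.261 -1.304
v -2.271 -2.87 -3.783
v -1.805 -2.591 -3.504
v -2.969 -3.15 -2.337
v -1.966 -2.399 -3.544
v -2.179 -2.288 -3.626
v -2.408 -2.277 -3.734
v -2.613 -2.37 -3.851
v -2.759 -2.548 -3.957
v -2.821 -2.783 -4.032
v -2.787 -3.032 -4.064
v -2.664 -3.253 -4.047
v -2.473 -3.408 -3.985
v -2.247 -3.47 -3.888
v -2.026 -3.428 -3.773
v -1.846 -3.29 -3.659
v -1.74 -3.079 -3.567
v -1.725 -2.832 -3.512
v -4.72 -2.335 -1.179
v -4.141 -3.095 -0.743
v -4.025 -1.377 -0.432
v -3.446 -2.136 0.004
v -3.714 -2.204 -2.284
v -3.135 -2.963 -1.848
v -3.019 -1.245 -1.537
v -2.44 -2.005 -1.101
f 2 4 1
f 5 2 1
f 1 4 3
f 3 5 1
f 2 8 4
f 6 2 5
f 6 8 2
f 4 8 3
f 7 5 3
f 3 8 7
f 7 6 5
f 8 6 7
f 9 20 14
f 9 14 10
f 9 10 16
f 9 16 19
f 9 19 20
f 10 14 18
f 14 20 13
f 20 19 11
f 19 16 15
f 16 10 17
f 12 18 13
f 12 13 11
f 12 11 15
f 12 15 17
f 12 17 18
f 13 18 14
f 11 13 20
f 15 11 19
f 17 15 16
f 18 17 10
f 22 24 21
f 25 22 21
f 21 24 23
f 23 25 21
f 22 28 24
f 26 22 25
f 26 28 22
f 24 28 23
f 27 25 23
f 23 28 27
f 27 26 25
f 28 26 27
f 30 29 32
f 30 32 31
f 32 29 33
f 32 33 31
f 33 29 34
f 33 34 31
f 34 29 35
f 34 35 31
f 35 29 36
f 35 36 31
f 36 29 37
f 36 37 31
f 37 29 38
f 37 38 31
f 38 29 39
f 38 39 31
f 39 29 40
f 39 40 31
f 40 29 41
f 40 41 31
f 41 29 42
f 41 42 31
f 42 29 43
f 42 43 31
f 43 29 44
f 43 44 31
f 44 29 45
f 44 45 31
f 45 29 30
f 45 30 31
f 47 49 46
f 50 47 46
f 46 49 48
f 48 50 46
f 47 53 49
f 51 47 50
f 51 53 47
f 49 53 48
f 52 50 48
f 48 53 52
f 52 51 50
f 53 51 52



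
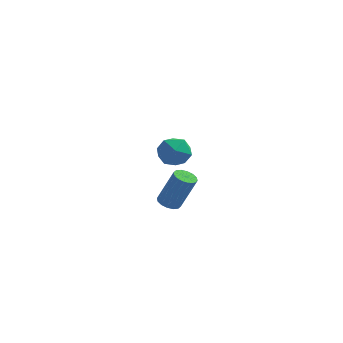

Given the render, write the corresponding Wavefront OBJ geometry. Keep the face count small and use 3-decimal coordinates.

v -1.042 -2.973 -1.797
v -0.736 -3.437 -1.924
v 0.009 -3.411 -0.209
v -0.298 -2.947 -0.083
v -0.565 -3.209 -2.001
v 0.18 -3.183 -0.286
v -0.522 -2.918 -2.024
v 0.223 -2.892 -0.309
v -0.619 -2.642 -1.987
v 0.126 -2.616 -0.272
v -0.829 -2.454 -1.898
v -0.084 -2.428 -0.183
v -1.096 -2.406 -1.783
v -0.351 -2.38 -0.068
v -1.349 -2.509 -1.671
v -0.604 -2.483 0.044
v -1.52 -2.737 -1.594
v -0.775 -2.711 0.121
v -1.563 -3.028 -1.571
v -0.818 -3.002 0.144
v -1.466 -3.304 -1.608
v -0.721 -3.278 0.107
v -1.256 -3.492 -1.697
v -0.511 -3.466 0.018
v -0.989 -3.54 -1.812
v -0.244 -3.514 -0.097
v -2.498 4.092 -1.497
v -1.801 3.477 -1.193
v -2.719 3.203 -2.787
v -2.022 2.588 -2.483
v -2.872 2.64 -2.002
v -2.735 3.189 -1.205
v -1.785 3.491 -2.775
v -1.648 4.04 -1.978
v -1.36 3.105 -1.983
v -2.032 2.58 -1.505
v -2.488 4.1 -2.475
v -3.16 3.575 -1.997
f 2 1 5
f 2 5 3
f 3 5 6
f 3 6 4
f 5 1 7
f 5 7 6
f 6 7 8
f 6 8 4
f 7 1 9
f 7 9 8
f 8 9 10
f 8 10 4
f 9 1 11
f 9 11 10
f 10 11 12
f 10 12 4
f 11 1 13
f 11 13 12
f 12 13 14
f 12 14 4
f 13 1 15
f 13 15 14
f 14 15 16
f 14 16 4
f 15 1 17
f 15 17 16
f 16 17 18
f 16 18 4
f 17 1 19
f 17 19 18
f 18 19 20
f 18 20 4
f 19 1 21
f 19 21 20
f 20 21 22
f 20 22 4
f 21 1 23
f 21 23 22
f 22 23 24
f 22 24 4
f 23 1 25
f 23 25 24
f 24 25 26
f 24 26 4
f 25 1 2
f 25 2 26
f 26 2 3
f 26 3 4
f 27 38 32
f 27 32 28
f 27 28 34
f 27 34 37
f 27 37 38
f 28 32 36
f 32 38 31
f 38 37 29
f 37 34 33
f 34 28 35
f 30 36 31
f 30 31 29
f 30 29 33
f 30 33 35
f 30 35 36
f 31 36 32
f 29 31 38
f 33 29 37
f 35 33 34
f 36 35 28



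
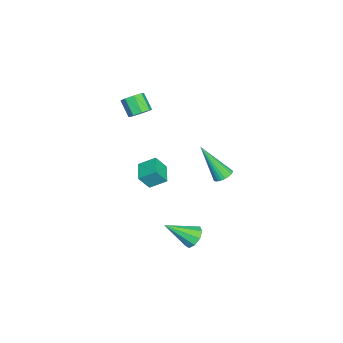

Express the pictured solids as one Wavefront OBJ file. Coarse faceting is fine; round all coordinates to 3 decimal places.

v -0.511 -1.221 2.25
v -0.082 -1.047 2.662
v -0.62 -1.564 3.442
v -1.049 -1.739 3.03
v -0.436 -0.733 2.625
v -0.975 -1.25 3.405
v -0.834 -0.706 2.368
v -1.373 -1.223 3.148
v -1.043 -0.981 2.042
v -1.582 -1.498 2.822
v -0.94 -1.396 1.838
v -1.478 -1.913 2.618
v -0.585 -1.71 1.875
v -1.124 -2.227 2.655
v -0.187 -1.737 2.132
v -0.726 -2.254 2.912
v 0.022 -1.462 2.458
v -0.517 -1.979 3.238
v 2.066 3.368 0.233
v 2.474 3.062 0.087
v 1.834 2.212 2.007
v 2.571 3.209 0.196
v 2.591 3.38 0.31
v 2.53 3.55 0.412
v 2.4 3.691 0.487
v 2.218 3.784 0.524
v 2.014 3.813 0.516
v 1.817 3.774 0.465
v 1.658 3.673 0.378
v 1.562 3.526 0.27
v 1.542 3.355 0.156
v 1.602 3.185 0.053
v 1.733 3.044 -0.022
v 1.914 2.951 -0.058
v 2.119 2.922 -0.05
v 2.316 2.961 0.001
v -1.964 -1.124 -3.456
v -1.685 -1.629 -2.615
v -2.056 -0.224 -2.885
v -1.777 -0.729 -2.044
v -0.843 -0.871 -3.676
v -0.564 -1.376 -2.835
v -0.935 0.029 -3.105
v -0.656 -0.476 -2.264
v 2.573 2.027 -4.237
v 3.235 2.22 -4.261
v 3.007 0.673 -3.183
v 3.019 2.432 -3.9
v 2.594 2.455 -3.695
v 2.159 2.278 -3.744
v 1.918 1.983 -4.024
v 1.984 1.71 -4.403
v 2.325 1.585 -4.704
v 2.782 1.667 -4.787
v 3.142 1.918 -4.612
f 2 1 5
f 2 5 3
f 3 5 6
f 3 6 4
f 5 1 7
f 5 7 6
f 6 7 8
f 6 8 4
f 7 1 9
f 7 9 8
f 8 9 10
f 8 10 4
f 9 1 11
f 9 11 10
f 10 11 12
f 10 12 4
f 11 1 13
f 11 13 12
f 12 13 14
f 12 14 4
f 13 1 15
f 13 15 14
f 14 15 16
f 14 16 4
f 15 1 17
f 15 17 16
f 16 17 18
f 16 18 4
f 17 1 2
f 17 2 18
f 18 2 3
f 18 3 4
f 20 19 22
f 20 22 21
f 22 19 23
f 22 23 21
f 23 19 24
f 23 24 21
f 24 19 25
f 24 25 21
f 25 19 26
f 25 26 21
f 26 19 27
f 26 27 21
f 27 19 28
f 27 28 21
f 28 19 29
f 28 29 21
f 29 19 30
f 29 30 21
f 30 19 31
f 30 31 21
f 31 19 32
f 31 32 21
f 32 19 33
f 32 33 21
f 33 19 34
f 33 34 21
f 34 19 35
f 34 35 21
f 35 19 36
f 35 36 21
f 36 19 20
f 36 20 21
f 38 40 37
f 41 38 37
f 37 40 39
f 39 41 37
f 38 44 40
f 42 38 41
f 42 44 38
f 40 44 39
f 43 41 39
f 39 44 43
f 43 42 41
f 44 42 43
f 46 45 48
f 46 48 47
f 48 45 49
f 48 49 47
f 49 45 50
f 49 50 47
f 50 45 51
f 50 51 47
f 51 45 52
f 51 52 47
f 52 45 53
f 52 53 47
f 53 45 54
f 53 54 47
f 54 45 55
f 54 55 47
f 55 45 46
f 55 46 47



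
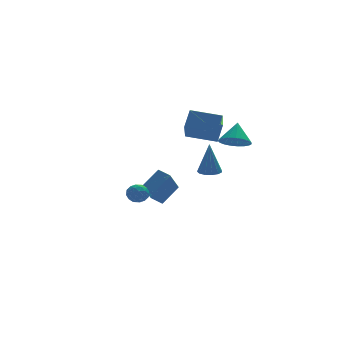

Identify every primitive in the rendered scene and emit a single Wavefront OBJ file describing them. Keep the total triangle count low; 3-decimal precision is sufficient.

v -3.539 -2.867 -1.176
v -3.048 -3.305 -1.105
v -4.112 -3.595 -1.715
v -3.621 -4.033 -1.644
v -3.974 -3.844 -1.117
v -3.621 -3.395 -0.784
v -3.539 -3.505 -2.036
v -3.186 -3.056 -1.703
v -3.048 -3.7 -1.637
v -3.317 -3.91 -1.069
v -3.843 -2.99 -1.751
v -4.112 -3.2 -1.183
v -3.244 -3.022 -1.093
v -3.916 -3.878 -1.727
v -4.124 -3.767 -1.417
v -3.836 -4.025 -1.376
v -3.58 -3.075 -0.904
v -3.291 -3.332 -0.863
v -3.836 -3.649 -0.87
v -3.869 -3.568 -1.957
v -3.58 -3.825 -1.916
v -3.324 -2.875 -1.444
v -3.036 -3.133 -1.403
v -3.324 -3.251 -1.95
v -2.955 -3.512 -1.364
v -3.291 -3.94 -1.681
v -3.243 -3.63 -1.911
v -3.035 -3.365 -1.715
v -3.113 -3.635 -1.03
v -3.449 -4.063 -1.347
v -3.657 -3.952 -1.037
v -3.449 -3.688 -0.841
v -3.113 -3.867 -1.343
v -3.711 -2.837 -1.473
v -4.047 -3.265 -1.79
v -3.711 -3.212 -1.979
v -3.503 -2.948 -1.783
v -3.869 -2.96 -1.139
v -4.205 -3.388 -1.456
v -4.125 -3.535 -1.105
v -3.917 -3.27 -0.909
v -4.047 -3.033 -1.477
v 2.12 1.028 -2.135
v 2.709 0.631 -2.13
v 2.08 0.992 -0.005
v 2.83 1.012 -2.121
v 2.726 1.399 -2.117
v 2.43 1.667 -2.118
v 2.035 1.733 -2.124
v 1.668 1.575 -2.134
v 1.444 1.244 -2.144
v 1.435 0.844 -2.151
v 1.643 0.503 -2.153
v 2.003 0.328 -2.149
v 2.4 0.376 -2.141
v -0.795 2.812 -4.527
v -1.726 1.589 -3.024
v 0.316 3.204 -3.519
v -0.615 1.981 -2.017
v -0.325 2.139 -4.783
v -1.256 0.916 -3.281
v 0.786 2.531 -3.776
v -0.145 1.308 -2.273
v 1.354 3.194 0.691
v 1.939 3.894 1.714
v 1.899 4.596 -0.58
v 2.484 5.296 0.442
v 3.016 2.264 0.378
v 3.601 2.964 1.4
v 3.561 3.666 -0.894
v 4.146 4.366 0.129
v 2.72 -1.324 0.884
v 3.602 -1.604 0.723
v 3.18 -0.536 2.036
v 3.581 -1.278 0.509
v 3.41 -0.96 0.359
v 3.12 -0.704 0.301
v 2.761 -0.556 0.343
v 2.395 -0.54 0.479
v 2.085 -0.66 0.684
v 1.884 -0.894 0.924
v 1.829 -1.203 1.157
v 1.927 -1.533 1.343
v 2.162 -1.826 1.449
v 2.494 -2.033 1.458
v 2.865 -2.117 1.367
v 3.211 -2.063 1.192
v 3.471 -1.882 0.965
f 1 38 17
f 38 12 41
f 17 41 6
f 38 41 17
f 1 17 13
f 17 6 18
f 13 18 2
f 17 18 13
f 1 13 22
f 13 2 23
f 22 23 8
f 13 23 22
f 1 22 34
f 22 8 37
f 34 37 11
f 22 37 34
f 1 34 38
f 34 11 42
f 38 42 12
f 34 42 38
f 2 18 29
f 18 6 32
f 29 32 10
f 18 32 29
f 6 41 19
f 41 12 40
f 19 40 5
f 41 40 19
f 12 42 39
f 42 11 35
f 39 35 3
f 42 35 39
f 11 37 36
f 37 8 24
f 36 24 7
f 37 24 36
f 8 23 28
f 23 2 25
f 28 25 9
f 23 25 28
f 4 30 16
f 30 10 31
f 16 31 5
f 30 31 16
f 4 16 14
f 16 5 15
f 14 15 3
f 16 15 14
f 4 14 21
f 14 3 20
f 21 20 7
f 14 20 21
f 4 21 26
f 21 7 27
f 26 27 9
f 21 27 26
f 4 26 30
f 26 9 33
f 30 33 10
f 26 33 30
f 5 31 19
f 31 10 32
f 19 32 6
f 31 32 19
f 3 15 39
f 15 5 40
f 39 40 12
f 15 40 39
f 7 20 36
f 20 3 35
f 36 35 11
f 20 35 36
f 9 27 28
f 27 7 24
f 28 24 8
f 27 24 28
f 10 33 29
f 33 9 25
f 29 25 2
f 33 25 29
f 44 43 46
f 44 46 45
f 46 43 47
f 46 47 45
f 47 43 48
f 47 48 45
f 48 43 49
f 48 49 45
f 49 43 50
f 49 50 45
f 50 43 51
f 50 51 45
f 51 43 52
f 51 52 45
f 52 43 53
f 52 53 45
f 53 43 54
f 53 54 45
f 54 43 55
f 54 55 45
f 55 43 44
f 55 44 45
f 57 59 56
f 60 57 56
f 56 59 58
f 58 60 56
f 57 63 59
f 61 57 60
f 61 63 57
f 59 63 58
f 62 60 58
f 58 63 62
f 62 61 60
f 63 61 62
f 65 67 64
f 68 65 64
f 64 67 66
f 66 68 64
f 65 71 67
f 69 65 68
f 69 71 65
f 67 71 66
f 70 68 66
f 66 71 70
f 70 69 68
f 71 69 70
f 73 72 75
f 73 75 74
f 75 72 76
f 75 76 74
f 76 72 77
f 76 77 74
f 77 72 78
f 77 78 74
f 78 72 79
f 78 79 74
f 79 72 80
f 79 80 74
f 80 72 81
f 80 81 74
f 81 72 82
f 81 82 74
f 82 72 83
f 82 83 74
f 83 72 84
f 83 84 74
f 84 72 85
f 84 85 74
f 85 72 86
f 85 86 74
f 86 72 87
f 86 87 74
f 87 72 88
f 87 88 74
f 88 72 73
f 88 73 74



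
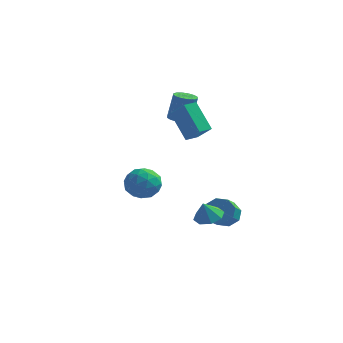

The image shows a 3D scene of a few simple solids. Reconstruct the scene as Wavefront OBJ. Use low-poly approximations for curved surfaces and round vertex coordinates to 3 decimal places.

v -0.651 -0.059 2.624
v -1.823 0.721 4.196
v -0.193 0.669 2.604
v -1.365 1.449 4.176
v 0.365 -0.669 3.684
v -0.807 0.111 5.256
v 0.823 0.059 3.664
v -0.349 0.839 5.236
v 1.914 -3.734 -1.153
v 2.681 -3.397 -0.884
v 1.686 -4.066 -0.087
v 2.178 -2.95 -0.852
v 1.52 -2.962 -0.997
v 1.093 -3.427 -1.233
v 1.147 -4.071 -1.422
v 1.65 -4.517 -1.454
v 2.308 -4.505 -1.31
v 2.735 -4.041 -1.073
v -1.994 2.753 2.902
v -1.399 3.145 2.744
v -1.111 3.418 4.499
v -1.706 3.027 4.658
v -1.681 3.395 2.751
v -1.394 3.669 4.507
v -2.048 3.474 2.799
v -1.76 3.747 4.554
v -2.4 3.359 2.874
v -2.112 3.633 4.63
v -2.643 3.082 2.957
v -2.355 3.356 4.713
v -2.712 2.717 3.026
v -2.425 2.99 4.781
v -2.589 2.362 3.061
v -2.301 2.635 4.816
v -2.306 2.111 3.053
v -2.019 2.385 4.809
v -1.94 2.033 3.006
v -1.652 2.306 4.761
v -1.588 2.147 2.93
v -1.3 2.421 4.686
v -1.345 2.424 2.847
v -1.057 2.698 4.603
v -1.275 2.79 2.779
v -0.988 3.063 4.534
v -3.284 2.433 -2.698
v -2.71 1.681 -1.979
v -4.95 1.579 -2.261
v -4.376 0.827 -1.542
v -4.465 1.975 -1.252
v -3.436 2.503 -1.521
v -4.224 0.757 -2.719
v -3.195 1.285 -2.988
v -3.291 0.645 -1.992
v -3.44 1.398 -1.085
v -4.22 1.862 -3.155
v -4.369 2.615 -2.248
v -2.851 2.132 -2.376
v -4.809 1.128 -1.864
v -4.862 1.803 -1.693
v -4.524 1.361 -1.27
v -3.277 2.615 -2.108
v -2.94 2.173 -1.685
v -3.972 2.346 -1.258
v -4.72 1.087 -2.555
v -4.383 0.645 -2.132
v -3.136 1.899 -2.97
v -2.798 1.457 -2.547
v -3.688 0.914 -2.982
v -2.855 1.081 -1.961
v -3.834 0.579 -1.705
v -3.745 0.538 -2.396
v -3.14 0.848 -2.555
v -2.943 1.524 -1.428
v -3.922 1.022 -1.172
v -3.974 1.697 -1.001
v -3.369 2.007 -1.16
v -3.284 0.915 -1.436
v -3.738 2.238 -3.068
v -4.717 1.736 -2.812
v -4.291 1.253 -3.08
v -3.686 1.563 -3.239
v -3.826 2.681 -2.535
v -4.805 2.179 -2.279
v -4.52 2.412 -1.685
v -3.915 2.722 -1.844
v -4.376 2.345 -2.804
v 1.407 0.946 -3.406
v 1.759 1.434 -2.697
v 1.764 0.223 -1.865
v 1.413 -0.266 -2.574
v 1.047 1.43 -2.698
v 1.053 0.218 -1.866
v 0.546 1.142 -3.114
v 0.552 -0.07 -2.282
v 0.55 0.739 -3.701
v 0.555 -0.473 -2.869
v 1.056 0.457 -4.115
v 1.061 -0.754 -3.283
v 1.767 0.462 -4.114
v 1.773 -0.75 -3.282
v 2.268 0.75 -3.698
v 2.274 -0.462 -2.866
v 2.265 1.153 -3.111
v 2.27 -0.059 -2.279
f 2 4 1
f 5 2 1
f 1 4 3
f 3 5 1
f 2 8 4
f 6 2 5
f 6 8 2
f 4 8 3
f 7 5 3
f 3 8 7
f 7 6 5
f 8 6 7
f 10 9 12
f 10 12 11
f 12 9 13
f 12 13 11
f 13 9 14
f 13 14 11
f 14 9 15
f 14 15 11
f 15 9 16
f 15 16 11
f 16 9 17
f 16 17 11
f 17 9 18
f 17 18 11
f 18 9 10
f 18 10 11
f 20 19 23
f 20 23 21
f 21 23 24
f 21 24 22
f 23 19 25
f 23 25 24
f 24 25 26
f 24 26 22
f 25 19 27
f 25 27 26
f 26 27 28
f 26 28 22
f 27 19 29
f 27 29 28
f 28 29 30
f 28 30 22
f 29 19 31
f 29 31 30
f 30 31 32
f 30 32 22
f 31 19 33
f 31 33 32
f 32 33 34
f 32 34 22
f 33 19 35
f 33 35 34
f 34 35 36
f 34 36 22
f 35 19 37
f 35 37 36
f 36 37 38
f 36 38 22
f 37 19 39
f 37 39 38
f 38 39 40
f 38 40 22
f 39 19 41
f 39 41 40
f 40 41 42
f 40 42 22
f 41 19 43
f 41 43 42
f 42 43 44
f 42 44 22
f 43 19 20
f 43 20 44
f 44 20 21
f 44 21 22
f 45 82 61
f 82 56 85
f 61 85 50
f 82 85 61
f 45 61 57
f 61 50 62
f 57 62 46
f 61 62 57
f 45 57 66
f 57 46 67
f 66 67 52
f 57 67 66
f 45 66 78
f 66 52 81
f 78 81 55
f 66 81 78
f 45 78 82
f 78 55 86
f 82 86 56
f 78 86 82
f 46 62 73
f 62 50 76
f 73 76 54
f 62 76 73
f 50 85 63
f 85 56 84
f 63 84 49
f 85 84 63
f 56 86 83
f 86 55 79
f 83 79 47
f 86 79 83
f 55 81 80
f 81 52 68
f 80 68 51
f 81 68 80
f 52 67 72
f 67 46 69
f 72 69 53
f 67 69 72
f 48 74 60
f 74 54 75
f 60 75 49
f 74 75 60
f 48 60 58
f 60 49 59
f 58 59 47
f 60 59 58
f 48 58 65
f 58 47 64
f 65 64 51
f 58 64 65
f 48 65 70
f 65 51 71
f 70 71 53
f 65 71 70
f 48 70 74
f 70 53 77
f 74 77 54
f 70 77 74
f 49 75 63
f 75 54 76
f 63 76 50
f 75 76 63
f 47 59 83
f 59 49 84
f 83 84 56
f 59 84 83
f 51 64 80
f 64 47 79
f 80 79 55
f 64 79 80
f 53 71 72
f 71 51 68
f 72 68 52
f 71 68 72
f 54 77 73
f 77 53 69
f 73 69 46
f 77 69 73
f 88 87 91
f 88 91 89
f 89 91 92
f 89 92 90
f 91 87 93
f 91 93 92
f 92 93 94
f 92 94 90
f 93 87 95
f 93 95 94
f 94 95 96
f 94 96 90
f 95 87 97
f 95 97 96
f 96 97 98
f 96 98 90
f 97 87 99
f 97 99 98
f 98 99 100
f 98 100 90
f 99 87 101
f 99 101 100
f 100 101 102
f 100 102 90
f 101 87 103
f 101 103 102
f 102 103 104
f 102 104 90
f 103 87 88
f 103 88 104
f 104 88 89
f 104 89 90



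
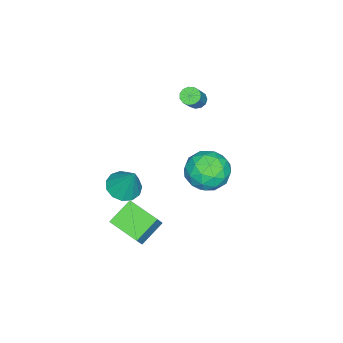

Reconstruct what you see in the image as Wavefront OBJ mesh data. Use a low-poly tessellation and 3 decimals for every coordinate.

v 2.164 -0.9 0.231
v 2.942 -0.589 -0.098
v 2.536 -0.1 1.869
v 2.594 -0.233 -0.193
v 2.109 -0.088 -0.153
v 1.642 -0.201 0.009
v 1.341 -0.536 0.241
v 1.3 -0.987 0.47
v 1.534 -1.41 0.623
v 1.968 -1.671 0.652
v 2.464 -1.687 0.548
v 2.864 -1.454 0.342
v 3.043 -1.044 0.102
v 1.988 -1.514 -3.358
v 0.777 -1.029 -2.539
v 2.362 0.132 -3.78
v 1.151 0.617 -2.961
v 2.729 -1.417 -2.319
v 1.518 -0.932 -1.5
v 3.103 0.229 -2.741
v 1.892 0.714 -1.922
v -2.094 2.671 -0.283
v -0.892 2.932 -0.252
v -1.668 0.748 -0.568
v -0.466 1.009 -0.537
v -1.142 1.101 0.486
v -1.405 2.29 0.663
v -1.155 1.39 -1.483
v -1.418 2.579 -1.306
v -0.312 2.141 -0.994
v -0.304 1.962 0.223
v -2.256 1.718 -1.043
v -2.248 1.539 0.174
v -1.53 2.971 -0.242
v -1.03 0.709 -0.578
v -1.427 0.763 0.024
v -0.721 0.917 0.042
v -1.832 2.593 0.296
v -1.125 2.746 0.314
v -1.273 1.67 0.748
v -1.435 0.934 -1.134
v -0.728 1.087 -1.116
v -1.839 2.763 -0.862
v -1.133 2.917 -0.844
v -1.287 2.01 -1.568
v -0.483 2.659 -0.66
v -0.233 1.528 -0.828
v -0.637 1.753 -1.384
v -0.792 2.451 -1.28
v -0.478 2.554 0.055
v -0.228 1.423 -0.113
v -0.625 1.477 0.489
v -0.78 2.176 0.593
v -0.137 2.088 -0.381
v -2.332 2.257 -0.707
v -2.082 1.126 -0.875
v -1.78 1.504 -1.413
v -1.935 2.203 -1.309
v -2.327 2.152 0.008
v -2.077 1.021 -0.16
v -1.768 1.229 0.46
v -1.923 1.927 0.564
v -2.423 1.592 -0.439
v -3.28 0.292 2.858
v -2.892 0.404 2.515
v -1.992 0.479 3.559
v -2.38 0.368 3.902
v -3.009 0.666 2.598
v -2.109 0.741 3.641
v -3.213 0.809 2.763
v -2.313 0.885 3.806
v -3.437 0.788 2.958
v -2.537 0.864 4.002
v -3.612 0.61 3.122
v -2.712 0.686 4.165
v -3.682 0.331 3.202
v -2.782 0.406 4.245
v -3.624 0.039 3.173
v -2.723 0.115 4.216
v -3.456 -0.172 3.044
v -2.556 -0.096 4.087
v -3.233 -0.236 2.856
v -2.333 -0.16 3.899
v -3.025 -0.132 2.669
v -2.125 -0.056 3.712
v -2.898 0.106 2.542
v -1.998 0.182 3.585
f 2 1 4
f 2 4 3
f 4 1 5
f 4 5 3
f 5 1 6
f 5 6 3
f 6 1 7
f 6 7 3
f 7 1 8
f 7 8 3
f 8 1 9
f 8 9 3
f 9 1 10
f 9 10 3
f 10 1 11
f 10 11 3
f 11 1 12
f 11 12 3
f 12 1 13
f 12 13 3
f 13 1 2
f 13 2 3
f 15 17 14
f 18 15 14
f 14 17 16
f 16 18 14
f 15 21 17
f 19 15 18
f 19 21 15
f 17 21 16
f 20 18 16
f 16 21 20
f 20 19 18
f 21 19 20
f 22 59 38
f 59 33 62
f 38 62 27
f 59 62 38
f 22 38 34
f 38 27 39
f 34 39 23
f 38 39 34
f 22 34 43
f 34 23 44
f 43 44 29
f 34 44 43
f 22 43 55
f 43 29 58
f 55 58 32
f 43 58 55
f 22 55 59
f 55 32 63
f 59 63 33
f 55 63 59
f 23 39 50
f 39 27 53
f 50 53 31
f 39 53 50
f 27 62 40
f 62 33 61
f 40 61 26
f 62 61 40
f 33 63 60
f 63 32 56
f 60 56 24
f 63 56 60
f 32 58 57
f 58 29 45
f 57 45 28
f 58 45 57
f 29 44 49
f 44 23 46
f 49 46 30
f 44 46 49
f 25 51 37
f 51 31 52
f 37 52 26
f 51 52 37
f 25 37 35
f 37 26 36
f 35 36 24
f 37 36 35
f 25 35 42
f 35 24 41
f 42 41 28
f 35 41 42
f 25 42 47
f 42 28 48
f 47 48 30
f 42 48 47
f 25 47 51
f 47 30 54
f 51 54 31
f 47 54 51
f 26 52 40
f 52 31 53
f 40 53 27
f 52 53 40
f 24 36 60
f 36 26 61
f 60 61 33
f 36 61 60
f 28 41 57
f 41 24 56
f 57 56 32
f 41 56 57
f 30 48 49
f 48 28 45
f 49 45 29
f 48 45 49
f 31 54 50
f 54 30 46
f 50 46 23
f 54 46 50
f 65 64 68
f 65 68 66
f 66 68 69
f 66 69 67
f 68 64 70
f 68 70 69
f 69 70 71
f 69 71 67
f 70 64 72
f 70 72 71
f 71 72 73
f 71 73 67
f 72 64 74
f 72 74 73
f 73 74 75
f 73 75 67
f 74 64 76
f 74 76 75
f 75 76 77
f 75 77 67
f 76 64 78
f 76 78 77
f 77 78 79
f 77 79 67
f 78 64 80
f 78 80 79
f 79 80 81
f 79 81 67
f 80 64 82
f 80 82 81
f 81 82 83
f 81 83 67
f 82 64 84
f 82 84 83
f 83 84 85
f 83 85 67
f 84 64 86
f 84 86 85
f 85 86 87
f 85 87 67
f 86 64 65
f 86 65 87
f 87 65 66
f 87 66 67

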